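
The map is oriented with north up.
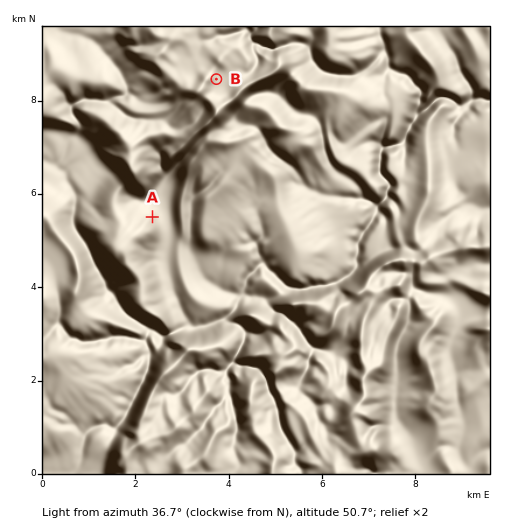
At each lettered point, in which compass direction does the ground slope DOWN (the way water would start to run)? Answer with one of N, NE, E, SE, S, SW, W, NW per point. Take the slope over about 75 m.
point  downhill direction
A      NE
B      E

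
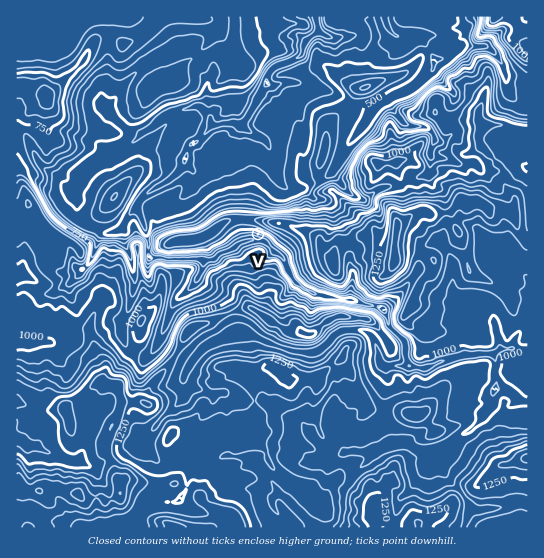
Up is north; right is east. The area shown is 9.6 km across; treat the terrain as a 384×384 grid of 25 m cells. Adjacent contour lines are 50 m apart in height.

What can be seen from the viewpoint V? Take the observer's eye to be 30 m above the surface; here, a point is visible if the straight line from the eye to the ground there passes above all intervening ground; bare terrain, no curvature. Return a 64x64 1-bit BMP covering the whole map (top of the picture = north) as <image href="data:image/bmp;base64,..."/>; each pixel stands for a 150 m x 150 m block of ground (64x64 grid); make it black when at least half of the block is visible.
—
<image width="64" height="64" href="data:image/bmp;base64,Qk0+AgAAAAAAAD4AAAAoAAAAQAAAAEAAAAABAAEAAAAAAAACAAATCwAAEwsAAAIAAAAAAAAA////AAAAAAAAAAAAAAAAAAAAAAAAAAAAAAAAAAAAAAAAAAAAAAAAAAAAAAAAAAAAAAAAAAAAAAAAAAAAAAAAAAAAAAAAAAAAAAAAAAAAAAAAAAAAAAAAAAAAAAAAAAAAAAAAAAAAAAAAAAAAAAAAAAAAAAAAAAAAAAAAAAAAAAAAAAAAAAAAAAAAAAAAAAAAAAQAAAAAAAAAHAAAAAAAAAA8AAAAAAAAABwAAAAAAAAAEAAAAAAAAAAAAAAAAAAAAACAAAAAAAAAAIAACAAAAAAAxgBMAAAAAADnAfeAAAAAAOADP4AAAAAAMA88AAAAABg4DxAAAAAAGDwfgAAAAAAMPD+QAAAAAAA++b4AAAAAAAC4/AAAAAAAAP78AAAAAAAB//wAAAAAAAD/gAAAAAAAAH8AAAAAAAAAAAAAAAAAAAAAAAAAAAAAAAAAAAAAAAAAAAAAAAAAAAAAAAAAAAAAAAAAAAAAAAAAAAAAAAAAAAAAAAAAAAAAAAAAAAAAAAAAAAAAAAAAAAAAAAAAAAAAAAAAAAAAAAAAAAAAAAAAAAAAAAAAAAAAAAAAAAAAAAAAAAAAAAAAAAAAAAAAAAAAAAAAAAAAAAAAAAAAAAAAAAAAAAAAAAAAAAAAAAAAAAAAAAAAAAAAAAAAAAAAAAAAAAAAAAAAAAAAAAAAAAAAAAAAAAAAAA=="/>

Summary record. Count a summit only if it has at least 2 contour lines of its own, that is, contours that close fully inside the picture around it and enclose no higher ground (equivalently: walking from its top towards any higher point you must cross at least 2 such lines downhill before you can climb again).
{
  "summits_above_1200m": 2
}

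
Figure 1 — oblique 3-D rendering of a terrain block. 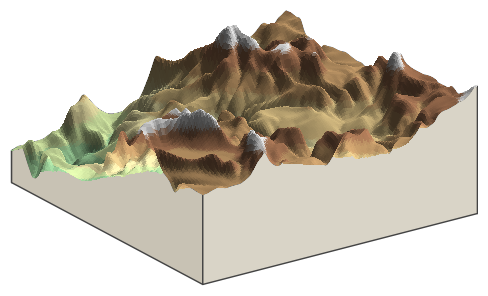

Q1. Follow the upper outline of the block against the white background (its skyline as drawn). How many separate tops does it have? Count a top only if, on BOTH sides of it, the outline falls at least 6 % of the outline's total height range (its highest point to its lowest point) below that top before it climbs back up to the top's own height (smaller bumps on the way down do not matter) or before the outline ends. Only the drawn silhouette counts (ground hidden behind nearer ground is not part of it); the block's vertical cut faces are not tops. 4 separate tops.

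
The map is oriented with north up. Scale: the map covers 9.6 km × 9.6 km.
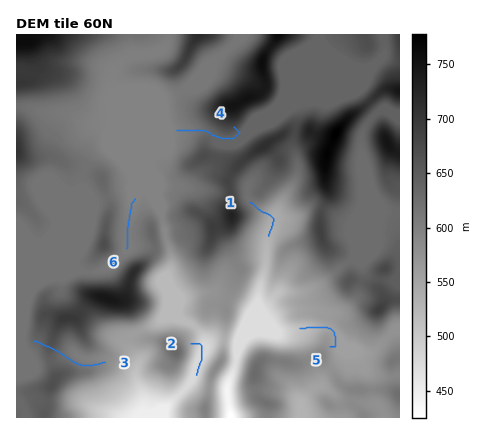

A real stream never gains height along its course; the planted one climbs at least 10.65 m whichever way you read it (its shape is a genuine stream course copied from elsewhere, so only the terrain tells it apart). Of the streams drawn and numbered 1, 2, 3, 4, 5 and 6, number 3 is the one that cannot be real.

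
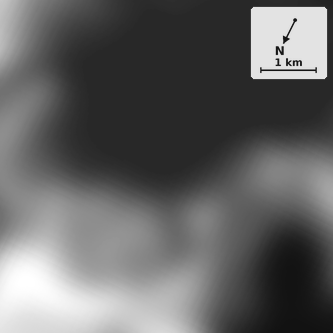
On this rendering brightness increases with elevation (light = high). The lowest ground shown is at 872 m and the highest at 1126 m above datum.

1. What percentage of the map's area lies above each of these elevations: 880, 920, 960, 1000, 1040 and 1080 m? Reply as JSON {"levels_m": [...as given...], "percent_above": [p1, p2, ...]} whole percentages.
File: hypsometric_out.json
{"levels_m": [880, 920, 960, 1000, 1040, 1080], "percent_above": [97, 55, 40, 22, 12, 6]}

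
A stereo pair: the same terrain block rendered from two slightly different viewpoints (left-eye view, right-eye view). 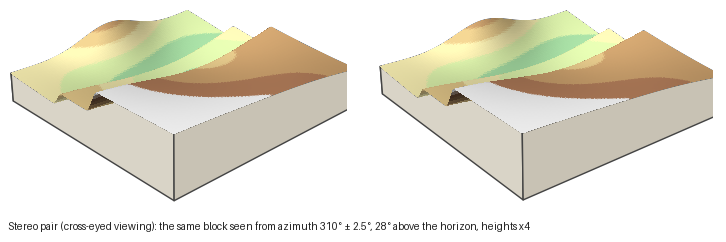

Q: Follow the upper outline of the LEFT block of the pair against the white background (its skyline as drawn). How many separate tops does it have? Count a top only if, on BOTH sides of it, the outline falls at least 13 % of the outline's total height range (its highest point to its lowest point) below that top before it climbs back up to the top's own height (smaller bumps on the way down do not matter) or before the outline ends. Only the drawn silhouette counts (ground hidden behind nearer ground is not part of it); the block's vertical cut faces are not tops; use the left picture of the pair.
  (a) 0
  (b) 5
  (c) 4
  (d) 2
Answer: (d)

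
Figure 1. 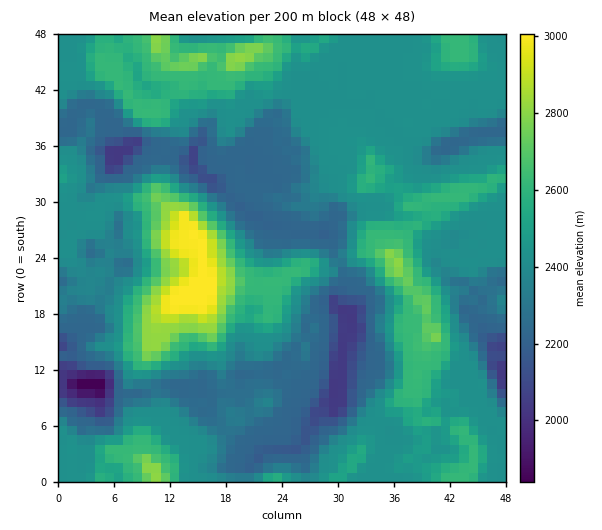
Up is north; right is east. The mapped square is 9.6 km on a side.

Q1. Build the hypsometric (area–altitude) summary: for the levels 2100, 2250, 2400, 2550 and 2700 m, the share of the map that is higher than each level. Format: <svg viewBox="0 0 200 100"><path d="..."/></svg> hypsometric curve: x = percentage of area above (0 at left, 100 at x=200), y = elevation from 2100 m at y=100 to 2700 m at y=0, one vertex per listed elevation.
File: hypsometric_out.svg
<svg viewBox="0 0 200 100"><path d="M193 100l-40-25-26-25-79-25-34-25"/></svg>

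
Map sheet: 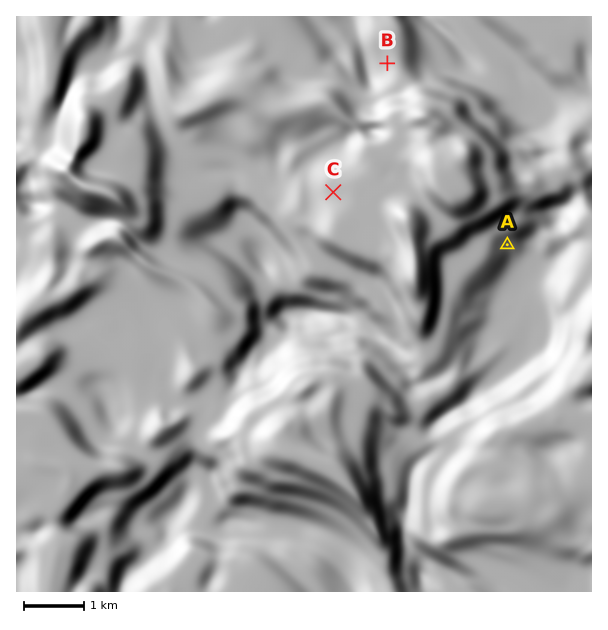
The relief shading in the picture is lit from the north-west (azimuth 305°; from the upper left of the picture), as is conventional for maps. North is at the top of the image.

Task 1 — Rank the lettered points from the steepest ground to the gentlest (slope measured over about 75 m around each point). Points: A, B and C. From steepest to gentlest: A B C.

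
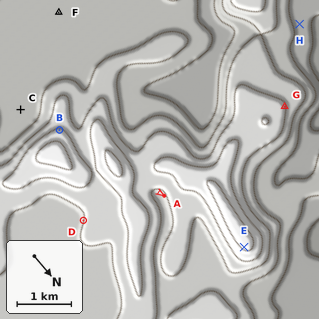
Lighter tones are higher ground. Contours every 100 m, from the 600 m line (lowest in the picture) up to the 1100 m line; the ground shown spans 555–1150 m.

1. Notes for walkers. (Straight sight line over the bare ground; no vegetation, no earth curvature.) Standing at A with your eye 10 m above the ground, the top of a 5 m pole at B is hidden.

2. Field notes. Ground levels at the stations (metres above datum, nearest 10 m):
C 760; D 900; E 1120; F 770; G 910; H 650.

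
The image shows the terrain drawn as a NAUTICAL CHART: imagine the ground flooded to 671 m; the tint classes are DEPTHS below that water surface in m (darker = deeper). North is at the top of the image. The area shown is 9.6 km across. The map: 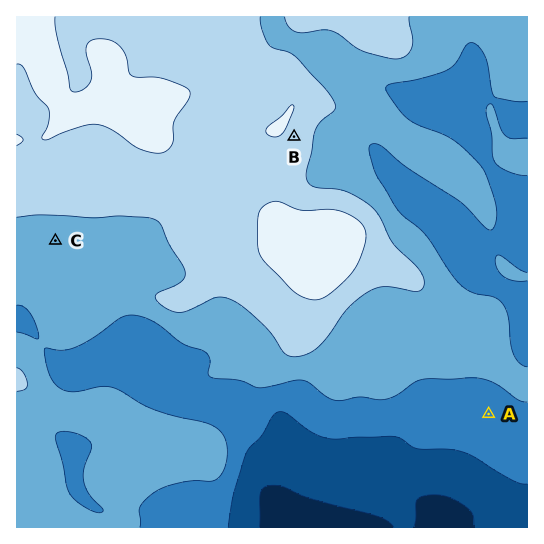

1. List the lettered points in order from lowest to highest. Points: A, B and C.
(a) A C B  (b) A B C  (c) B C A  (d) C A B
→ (a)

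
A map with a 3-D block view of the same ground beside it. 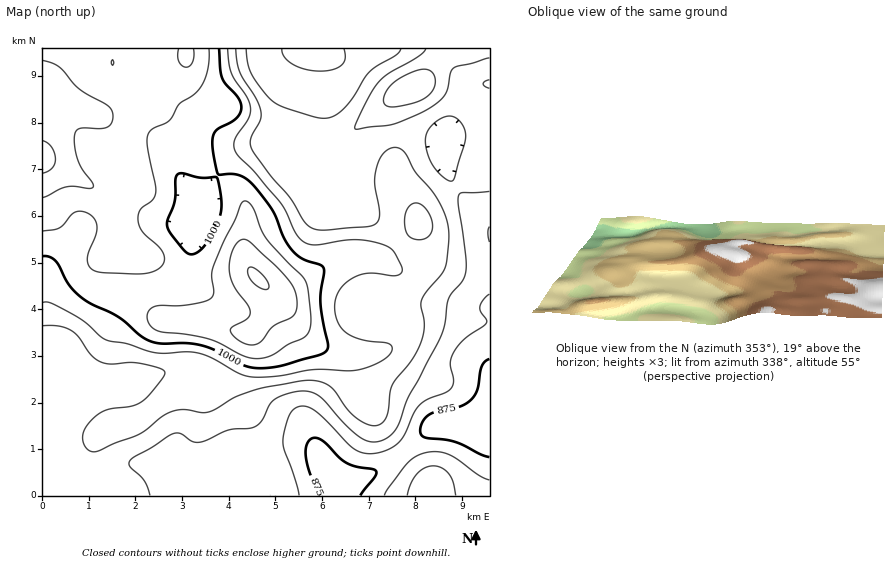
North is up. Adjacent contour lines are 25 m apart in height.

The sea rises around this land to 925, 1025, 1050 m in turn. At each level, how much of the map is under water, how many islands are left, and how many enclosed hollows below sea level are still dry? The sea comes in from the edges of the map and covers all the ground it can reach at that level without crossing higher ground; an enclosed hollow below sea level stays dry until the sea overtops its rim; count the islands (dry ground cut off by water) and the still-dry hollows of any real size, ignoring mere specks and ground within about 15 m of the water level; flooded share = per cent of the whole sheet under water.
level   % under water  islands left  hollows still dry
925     20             0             0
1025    81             1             0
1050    95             1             0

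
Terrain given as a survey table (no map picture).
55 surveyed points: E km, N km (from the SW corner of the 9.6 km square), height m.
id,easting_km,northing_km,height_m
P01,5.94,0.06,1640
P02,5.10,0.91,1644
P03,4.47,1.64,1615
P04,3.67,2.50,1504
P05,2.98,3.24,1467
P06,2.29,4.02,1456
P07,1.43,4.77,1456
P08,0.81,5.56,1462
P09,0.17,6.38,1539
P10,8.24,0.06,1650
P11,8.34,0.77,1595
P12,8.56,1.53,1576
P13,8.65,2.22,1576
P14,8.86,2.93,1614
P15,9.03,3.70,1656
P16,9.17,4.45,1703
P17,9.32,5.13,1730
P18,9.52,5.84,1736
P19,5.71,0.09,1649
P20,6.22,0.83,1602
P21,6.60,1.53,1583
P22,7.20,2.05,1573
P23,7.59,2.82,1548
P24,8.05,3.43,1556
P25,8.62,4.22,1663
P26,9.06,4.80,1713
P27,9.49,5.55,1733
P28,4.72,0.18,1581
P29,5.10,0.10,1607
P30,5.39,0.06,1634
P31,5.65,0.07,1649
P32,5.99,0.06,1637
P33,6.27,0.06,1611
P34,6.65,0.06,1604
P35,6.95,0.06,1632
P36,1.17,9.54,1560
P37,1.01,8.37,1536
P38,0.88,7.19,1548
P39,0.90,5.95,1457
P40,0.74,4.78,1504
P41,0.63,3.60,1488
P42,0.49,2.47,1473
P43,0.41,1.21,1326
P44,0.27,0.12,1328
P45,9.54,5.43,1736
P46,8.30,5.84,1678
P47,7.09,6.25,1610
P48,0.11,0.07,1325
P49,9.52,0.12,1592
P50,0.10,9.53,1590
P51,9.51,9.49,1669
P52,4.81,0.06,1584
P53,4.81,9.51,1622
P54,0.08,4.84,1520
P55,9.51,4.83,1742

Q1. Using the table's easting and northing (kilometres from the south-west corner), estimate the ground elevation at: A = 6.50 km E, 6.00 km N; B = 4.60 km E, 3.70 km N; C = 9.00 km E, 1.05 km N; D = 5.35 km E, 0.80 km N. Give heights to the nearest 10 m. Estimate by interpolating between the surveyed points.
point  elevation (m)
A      1580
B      1520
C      1590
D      1650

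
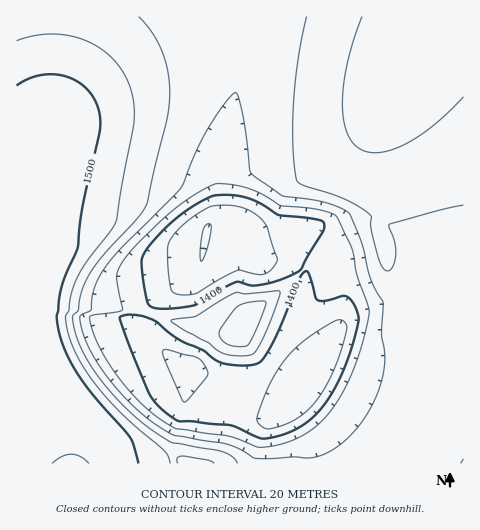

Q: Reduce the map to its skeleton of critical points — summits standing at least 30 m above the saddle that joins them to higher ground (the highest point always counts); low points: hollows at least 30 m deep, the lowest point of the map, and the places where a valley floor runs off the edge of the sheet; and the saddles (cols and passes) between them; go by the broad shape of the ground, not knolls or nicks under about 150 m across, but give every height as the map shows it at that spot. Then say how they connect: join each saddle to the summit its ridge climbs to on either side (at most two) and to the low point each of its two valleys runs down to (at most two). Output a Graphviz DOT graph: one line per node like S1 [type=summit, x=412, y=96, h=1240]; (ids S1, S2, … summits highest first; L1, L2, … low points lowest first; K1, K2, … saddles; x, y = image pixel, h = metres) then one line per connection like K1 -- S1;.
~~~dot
graph terrain {
  S1 [type=summit, x=70, y=462, h=1522];
  S2 [type=summit, x=435, y=21, h=1497];
  S3 [type=summit, x=241, y=330, h=1455];
  L1 [type=low, x=206, y=238, h=1359];
  L2 [type=low, x=302, y=386, h=1361];
  K1 [type=saddle, x=146, y=314, h=1407];
  K2 [type=saddle, x=302, y=271, h=1400];
  K1 -- S1;
  K1 -- S3;
  K1 -- L1;
  K1 -- L2;
  K2 -- S2;
  K2 -- S3;
  K2 -- L1;
  K2 -- L2;
}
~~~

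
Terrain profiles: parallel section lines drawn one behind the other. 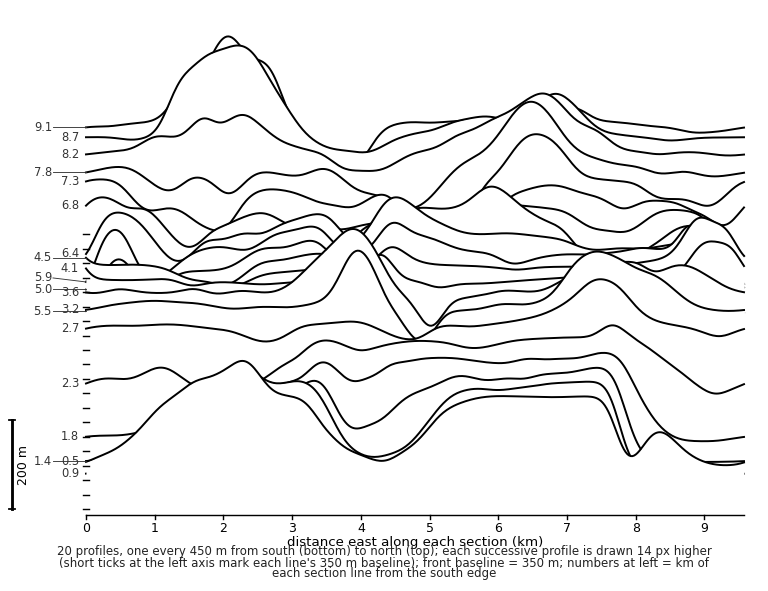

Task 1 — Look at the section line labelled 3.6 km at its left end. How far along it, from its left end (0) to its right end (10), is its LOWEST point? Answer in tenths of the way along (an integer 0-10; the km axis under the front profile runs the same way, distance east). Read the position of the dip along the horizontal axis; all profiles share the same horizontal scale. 5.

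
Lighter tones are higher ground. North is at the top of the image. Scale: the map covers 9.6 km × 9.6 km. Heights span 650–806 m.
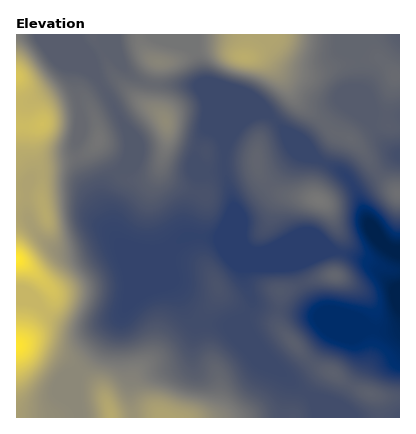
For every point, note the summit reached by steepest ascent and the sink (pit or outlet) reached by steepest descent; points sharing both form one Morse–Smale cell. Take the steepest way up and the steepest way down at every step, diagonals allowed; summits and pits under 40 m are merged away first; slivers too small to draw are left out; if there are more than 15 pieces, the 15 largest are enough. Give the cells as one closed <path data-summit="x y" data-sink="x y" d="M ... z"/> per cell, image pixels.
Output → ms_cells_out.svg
<path data-summit="16 260" data-sink="400 254" d="M78 34l-62 0 0 384 384 0 0-262-8 3-36 31-14-18-26-14-4-6-14-14-12-6-18-18-10 0-14 7-9 9-9 16-8-11-12-6-6 11-5 16 0 6 8 10-5 4-2 14-9 24-1 18 3 4-11 5-12 11-16 0-26-4-11-16-8-38 6-14 12-12 4-6 2-8-1-22-21-38-10-16-5-4-14-34z"/><path data-summit="244 58" data-sink="400 254" d="M400 34l-322 0 0 6 14 34 5 4 10 16 21 38 1 22-2 8-4 6-12 12-6 14 7 34 10 18 4 3 24 3 16 0 12-11 10-4-2-5 1-18 9-24 2-14 5-4-8-10 2-14 5-12 4-7 6 2 7 5 7 10 9-16 9-9 14-7 12 1 16 17 12 6 14 14 4 6 26 14 14 18 36-31 8-3-8-5-11-11-9-14 2-11 26 1z"/><path data-summit="16 260" data-sink="400 254" d="M380 115l-6 1-2 10 9 14 11 11 8 4 0-39z"/>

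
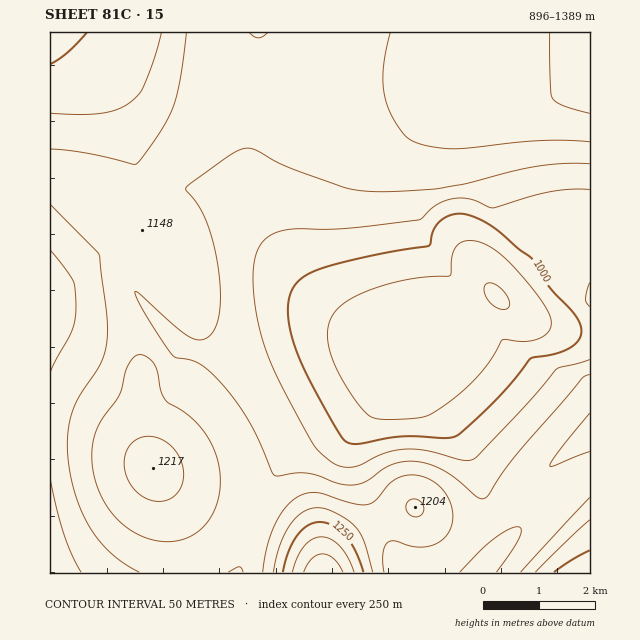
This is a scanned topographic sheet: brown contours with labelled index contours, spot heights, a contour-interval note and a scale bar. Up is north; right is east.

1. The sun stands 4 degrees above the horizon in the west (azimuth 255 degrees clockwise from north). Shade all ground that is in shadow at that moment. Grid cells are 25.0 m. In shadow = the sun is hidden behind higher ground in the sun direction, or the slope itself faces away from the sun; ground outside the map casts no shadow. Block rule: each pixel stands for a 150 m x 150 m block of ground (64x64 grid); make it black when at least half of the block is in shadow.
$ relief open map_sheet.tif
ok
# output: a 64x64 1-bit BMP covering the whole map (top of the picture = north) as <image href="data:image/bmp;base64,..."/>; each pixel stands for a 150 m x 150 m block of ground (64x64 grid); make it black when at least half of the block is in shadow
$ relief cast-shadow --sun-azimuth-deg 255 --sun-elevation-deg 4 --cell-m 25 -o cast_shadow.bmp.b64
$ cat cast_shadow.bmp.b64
<image width="64" height="64" href="data:image/bmp;base64,Qk0+AgAAAAAAAD4AAAAoAAAAQAAAAEAAAAABAAEAAAAAAAACAAATCwAAEwsAAAIAAAAAAAAA////AAAAAAAAAAAAf8AAAAAAAAB/8EAAAAAAAH/+IAAAAAAA///gAAAAAAD///gAAAAAAP///wAAAAAA////wAAAAAD/h/+AAAAAAP4P+AAAABgA/A/4AAAAPgD4D/gAAAB/Afgf+AAAAP8B+B/4AAAA/4H4H/AAAAD/g/gf4AAAAP+H+A8AAAAB/4f8AAAAAAH/D/8AAAAAAPgf/4AAAAAAAB//gAAAAAYAP//AAAAABwA//8AAAAAPgH//wAAAAA+Af//AAAAAD8B//8AAAAAPwP//gAAAAB+A//+AAAAAHgH//wAAAAAcAf/+AAQAABgD//wADAAAMAP/8AAYAAAwB//gADgAACAH/4AAeAAAAA/+AABwAAAAD/wAAPAAAAAf8AAB4AAAAB/gAAHgAAAAP4AAA8AAAAA+AAAHwAAAAAAAAAeAAAAAAAAAD4AAAAAAAAAPAAAAAAAAAA8AAAAAAAAABgAAAAAAAAAAAAAAAAAAAAAAAAAAAAAAAAAAAAAAAAAAAAAAAAAAAAAAAAAAAAAAAAAAAAAAAAAAAAAAAAAAAAAAAAAAAAAAAAAAAAAAAAAAAAAAAAAAAAAAAAAAAAAAAAAAAAAAAAAAAAAAAAAAAAAAAAAAAAAAAAAAAAAAAAAAAAAAAAAAAAAAAAAABAAAAAAAAAAEAAAAAAAAAAQAAAAAAA=="/>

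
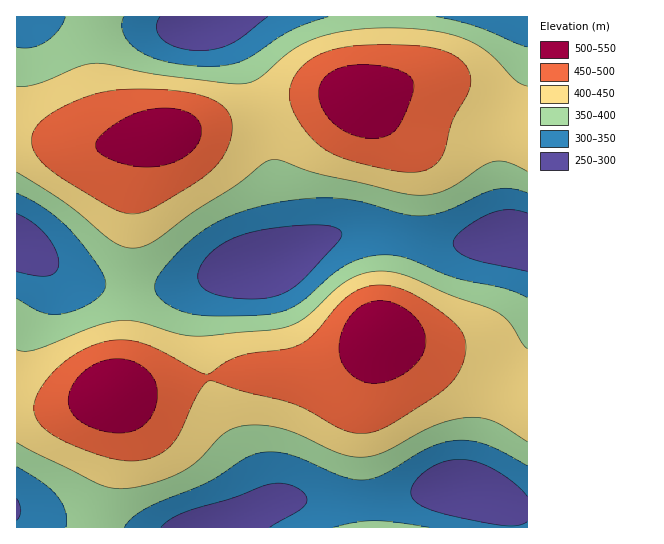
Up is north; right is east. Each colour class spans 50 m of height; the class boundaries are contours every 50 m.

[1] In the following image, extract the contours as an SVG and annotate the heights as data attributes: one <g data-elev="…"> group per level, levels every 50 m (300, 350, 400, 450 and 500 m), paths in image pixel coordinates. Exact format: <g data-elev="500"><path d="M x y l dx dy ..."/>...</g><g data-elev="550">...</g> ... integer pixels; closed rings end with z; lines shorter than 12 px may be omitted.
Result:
<g data-elev="300"><path d="M161 527l9-8 13-6 51-15 33-13 10-2 9 1 9 3 7 4 5 8-3 7-6 5-28 16"/><path d="M527 522l-9 3-13 1-61-12-16-5-10-5-6-6-1-7 6-12 13-11 16-7 16-2 16 3 17 8 20 13 12 13"/><path d="M17 498l4 12-1 5-3 5"/><path d="M234 298l-15-3-11-4-7-5-3-7 0-8 5-9 8-9 11-9 25-11 38-6 38-2 12 2 6 4 0 6-4 6-32 35-15 12-11 5-12 3-16 1z"/><path d="M527 271l-57-13-12-7-5-8 3-6 6-7 27-16 18-4 10 0 10 3"/><path d="M17 214l16 9 13 12 10 15 3 13-3 8-7 5-12 0-20-4"/><path d="M268 17l-25 20-12 7-14 5-18 2-21-3-15-8-4-5-3-6 1-7 3-5"/></g><g data-elev="350"><path d="M124 527l8-9 14-10 60-25 39-24 17-7 13 0 15 3 51 21 18 4 11-1 9-3 48-28 15-5 13-3 15 1 16 4 16 7 25 14"/><path d="M429 527l-34-5-21-1-19 1-22 5"/><path d="M17 467l27 16 14 14 7 14 2 8-1 8"/><path d="M527 298l-22-10-53-11-46-19-19-3-20 2-18 7-16 10-35 30-13 7-15 3-53 2-28-3-14-4-11-7-7-7-2-8 1-8 9-12 17-18 16-15 27-16 34-11 40-8 36-1 27 4 43 12 18 2 24-6 35-16 13-5 15 0 17 4"/><path d="M17 193l28 15 24 21 29 37 6 11 2 8-3 8-11 9-15 8-15 4-11 0-9-2-25-14"/><path d="M527 47l-52-21-38-9"/><path d="M65 17l-6 13-14 12-14 6-14-1"/><path d="M328 17l-22 7-16 7-37 24-11 6-15 4-18 1-39-3-16-5-12-5-11-8-7-10-2-9 2-9"/></g><g data-elev="400"><path d="M17 443l81 41 12 4 11 1 28-5 30-11 19-12 27-28 9-5 12-3 19 0 18 4 16 6 38 17 21 5 11 0 12-4 52-27 17-6 16-2 15 0 12 3 34 21"/><path d="M527 349l-5-6-13-21-14-11-45-16-43-19-13-4-13-1-16 2-16 7-14 9-30 29-11 6-13 4-87 8-17-3-39-11-19-1-25 6-59 23-10 1-8-1"/><path d="M17 172l50 32 46 37 10 6 10 1 10-2 12-6 38-28 46-29 24-20 8-3 11 1 39 13 80 19 16 2 14-1 15-4 12-7 24-17 12-5 15 2 18 8"/><path d="M527 86l-12-6-28-29-21-12-16-5-17-3-44-3-42 3-34 8-23 13-31 26-13 5-17 0-64-7-56-12-12-1-18 3-42 18-11 2-9 0"/></g><g data-elev="450"><path d="M125 461l13 0 12-3 11-4 8-7 10-13 20-43 7-8 4-2 33 10 51 13 15 7 28 16 12 5 14 2 15-4 15-7 35-22 23-18 8-10 5-14 2-12-2-10-4-8-8-8-30-22-23-11-20-3-16 3-14 8-12 11-23 27-13 10-15 5-32 4-15 3-13 6-19 12-10-3-41-22-18-7-21-2-22 5-24 12-21 18-8 11-6 11-2 9 1 8 3 7 5 6 18 12 36 15z"/><path d="M123 213l15 0 15-5 42-25 20-16 11-16 6-17-1-15-7-12-15-9-22-6-32-3-36 1-21 3-21 7-23 12-15 11-6 10-2 9 3 9 8 11 12 11 16 10 39 23z"/><path d="M398 171l15 1 12-2 9-4 7-8 4-9 8-28 17-34 0-12-6-12-11-8-16-6-22-3-32-1-26 1-20 3-18 6-14 8-7 8-5 8-3 8-1 10 6 17 14 21 13 12 17 10 23 7z"/></g><g data-elev="500"><path d="M112 433l15-1 14-5 10-10 6-15 0-15-5-12-11-10-15-6-19 1-17 7-14 12-5 8-2 8 1 14 8 10 15 9z"/><path d="M371 383l18-2 17-9 13-12 6-14 0-13-8-14-14-12-16-6-16 1-13 7-12 13-6 17-1 15 6 13 12 12z"/><path d="M133 166l14 1 15-1 13-4 11-6 9-9 5-9 1-9-3-8-5-6-8-4-11-2-13-1-24 5-23 12-16 13-2 5 0 6 5 5 6 4z"/><path d="M366 138l11 0 9-2 8-5 5-6 10-20 5-16-1-8-6-7-9-4-13-3-28-2-22 5-8 5-5 6-3 8 0 9 3 9 5 9 8 9 10 6 9 4z"/></g>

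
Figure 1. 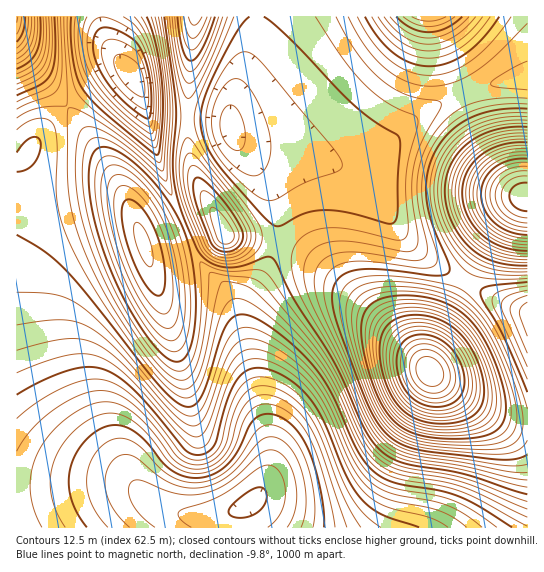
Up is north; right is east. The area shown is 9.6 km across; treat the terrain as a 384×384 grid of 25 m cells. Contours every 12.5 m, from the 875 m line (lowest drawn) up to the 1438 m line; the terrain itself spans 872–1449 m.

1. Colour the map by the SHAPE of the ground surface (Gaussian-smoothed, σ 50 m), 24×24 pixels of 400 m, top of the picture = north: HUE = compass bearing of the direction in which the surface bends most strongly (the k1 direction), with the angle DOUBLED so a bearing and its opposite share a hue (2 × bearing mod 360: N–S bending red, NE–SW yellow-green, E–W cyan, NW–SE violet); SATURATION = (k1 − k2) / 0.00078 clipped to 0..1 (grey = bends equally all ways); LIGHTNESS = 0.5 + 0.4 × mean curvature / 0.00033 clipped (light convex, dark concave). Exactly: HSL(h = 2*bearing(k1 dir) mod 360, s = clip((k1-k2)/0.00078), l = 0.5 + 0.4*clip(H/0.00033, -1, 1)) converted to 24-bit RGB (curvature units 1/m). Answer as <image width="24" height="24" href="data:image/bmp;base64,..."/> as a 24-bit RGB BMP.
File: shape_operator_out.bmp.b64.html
<image width="24" height="24" href="data:image/bmp;base64,Qk32BgAAAAAAADYAAAAoAAAAGAAAABgAAAABABgAAAAAAMAGAAATCwAAEwsAAAAAAAAAAAAAfYR6fIN5e4N4eoF3en51e3dwe2xlfW1YfnxTa3pVZHVfanBqdWtyfmlzimdulW1nlntljIJjfX5gdHVfdG5fem9gg3lkioprf4N5f4N3foF2fX90enZxeWNofk9ViVlDkItBX4dCSnhPWm5lZmZueGdzh2ZxmWVmoHNjmH1fg3pac3FXcG9YeXlegIhnfZZwgoN4goJ2gYB1fXtyd2xveVd0ikdzr1NburFyYq9bRohwTG9yXGNtbWRygWV3mGRwqWZjqHBckXRZeXRYa3VaaYVhaptqdqeBg4B4gn92gHx0fHVydmdyalFxd1F/sIuY2NfJqMK+UneeR1d4VVtwYF5xd2J6kmJ6rGFttWZhp3RgjYZmZY1kYqR4brONebacg315gnx3gXl1fXF0d2F4aE1yclx2nLB4tdWNmaqGZ1WIVUh4WFZyW1txZlx1h16AqGF7u292t4d+paeJe7CPcMChcsOsdrmug3t6g3l5gnd4f3B7dFx7aUx3gml/qcOEsdKLhpN0YU50XU1yYFt0WlpyW1Vyc1p9nGiKuIeSxa2oucaznsy5gs6+csK9baKrhHt9hHp9g3d/gGyCcVZ+bFB8kpF3s9CRq8iNem6HYUp5ZFN6Zl55Xlp1VlNzXVl8gHWTsaSq0tPJ1ODWutjQjsbHbp2vY3KUhXyBhXuChXeEfGiEblGBcViCl6SEuNeaoLiMcmKFY0p+aliAbWB/Y1x8Vll9WW2Kcpmko8K5zt7S2uXbv87KkJ2vaWeXalmChX2DhnyFgnWGeGKFbU+CeWaGo7qOuNeekqWHa1WFZkuCb1uFcGOFZWGGXW2OW5Okbry1lc+4udnAx9PBuayqonyciFqMd1J9hX6FhHuGf3GGdFuFbVCDgnaPrcuWstGbfIeVaEyFaU+FcWCJcGeMaG+SZ4ygZ7SzbsWtgcujlMSWt7iXsIB+pF16i1B3eU1sg36EgXqFe2yGb1WEcFaGjZ+EtNadpcOTeWuMZ0mFbFWGcGaKbXCScYiccqeqcbenbr2ZbraBg6hzo5JtpVVNjystcykiZT4ogn6Ef3iEdmaFalKDdGKHnbONt9mflq6KclWEWRYnXnM4W4V/b4iWd5ygeKmedK2SbKd9aZpkg4xghEk8gR4ciyEdjTksiV0+gH2DfHWEcWCDaFGCeHGMqMeUtNWdgJuAMwAu43pANdpYLp+dYJGbeJ2VeaCKdJt6dJFseoRkcUJDcCg2jCw6pTpBrlZQpYFrfnyDeHGEbFuCaFWDf5mHsdSdq8qZc1COKAA45PDb2OjzIEm6WneUeJOFd5J3fo1xgoRrd1pZazRZgTxlnU51rm2Es4yVsqSifHuDdGyEaFeDaF+Hi66KtNmknLiUJgAzVs2T0/zPi26yYzCKbGiEeop4gYl0hYRwgXlscUtyb0F7hlOTnXKmsJa0vbHBwcDJeXmEb2eEZFeEbXiRlsWUr9elfpCjJQAz1PjTqeOlezh+d0R7gHV3g4Z3hIN0gntxf3VwWUl1WUuIZl+ig4Kwo6a/vMDNyc3VdHaDa2KCYVyEeaKUnNOan8eaRA5llhXL2/vQmWpXbi9qf2B1hIB3hYN3gn52gXp1f3d1TlV5TmKMX4Clf5+ynbe/tMXIwMjLXHZyZ2B5Z3iGfrqMltSViaeHHQAz2Omnze6WYTZgckRvg3NxhoR5hIF5gX15gXp5gHl5WW97S32HVZ6da6yghbSimbekp7SlVGpjVG1ta51+fsyHhMGChGV9GwAz9fe21dpsRTJVb110h4R4h4Z7g4F7gX17gHp7gXl6cH92SH1rR45qT59oXKhke6dtmaV1WmlfTIJnW794eMp/dZdsZDNjGAEy/PSz1c5uNjheZWp4hId7hIZ9goF9gHx9gXl9gnZ5hHh1aoJjPoBCPIk5UI8+bJFFiZFIY4FmULZ1Tc19Z6hrbU9aMhA4HxE++/C139mEOEppX3B9fod8goV+gX9+gHt/gXZ+hHJ4iHJwjIFwfYxlVoVGTXs1W3UzcXU0d6+Aa8yPULaDUGJuYDRQJA0yLTZh9ey27OekOVh1VG1/e4V/gIN/gH6AgHiAgnF/hmx5jWtrlYRskZZsdZBqZ4dtZoBsa35qlc6kesGbWXeATDNVZTZbMyFWMlF16+Wu9/HGP2N/SGJ+eIKDf4F/fnuAfnOBgmqDiGV8lWZqoYhsnaNtdZpnY4xxZYR9boCBos6ueJibYkNwTCxcbEtzPkN5LliA2dia+/PQS3CLPVZ5cnuBfn+AfHmAem6BfWODi1+CnGVvrY9yrbJ1e6RrX5F1XYWCZnyB"/>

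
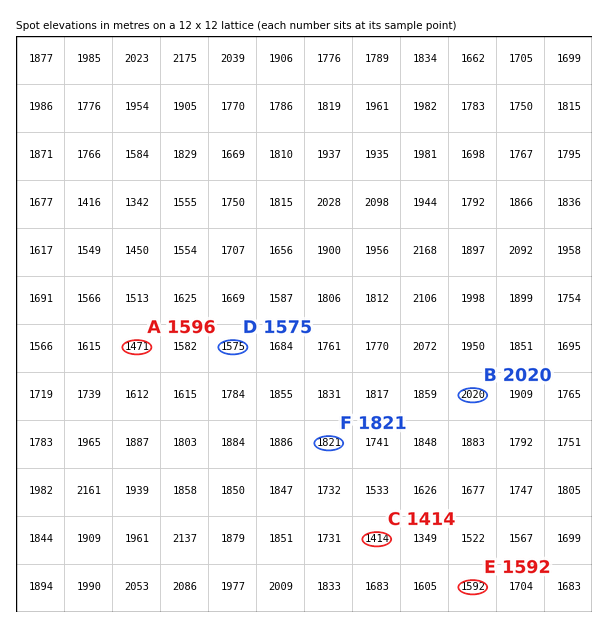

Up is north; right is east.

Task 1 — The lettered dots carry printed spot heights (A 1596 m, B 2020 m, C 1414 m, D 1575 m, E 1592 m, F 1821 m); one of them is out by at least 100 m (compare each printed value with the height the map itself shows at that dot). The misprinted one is A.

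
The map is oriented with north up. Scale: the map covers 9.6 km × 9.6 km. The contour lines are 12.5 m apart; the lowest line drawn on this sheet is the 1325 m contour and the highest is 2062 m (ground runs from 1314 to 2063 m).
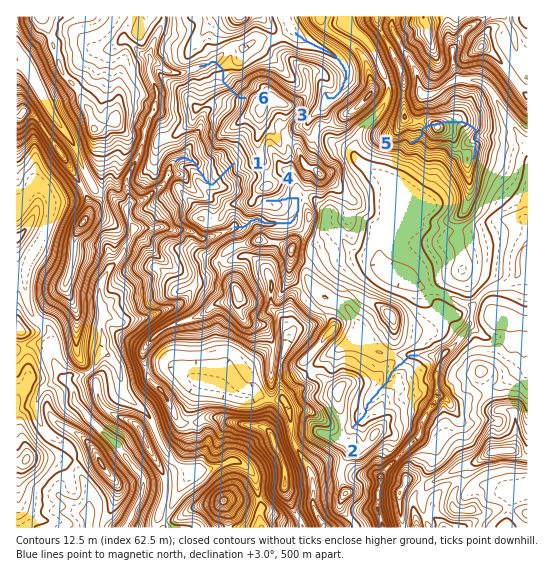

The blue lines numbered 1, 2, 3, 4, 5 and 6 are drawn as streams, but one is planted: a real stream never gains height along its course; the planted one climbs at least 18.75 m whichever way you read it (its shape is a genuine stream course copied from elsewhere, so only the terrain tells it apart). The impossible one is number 5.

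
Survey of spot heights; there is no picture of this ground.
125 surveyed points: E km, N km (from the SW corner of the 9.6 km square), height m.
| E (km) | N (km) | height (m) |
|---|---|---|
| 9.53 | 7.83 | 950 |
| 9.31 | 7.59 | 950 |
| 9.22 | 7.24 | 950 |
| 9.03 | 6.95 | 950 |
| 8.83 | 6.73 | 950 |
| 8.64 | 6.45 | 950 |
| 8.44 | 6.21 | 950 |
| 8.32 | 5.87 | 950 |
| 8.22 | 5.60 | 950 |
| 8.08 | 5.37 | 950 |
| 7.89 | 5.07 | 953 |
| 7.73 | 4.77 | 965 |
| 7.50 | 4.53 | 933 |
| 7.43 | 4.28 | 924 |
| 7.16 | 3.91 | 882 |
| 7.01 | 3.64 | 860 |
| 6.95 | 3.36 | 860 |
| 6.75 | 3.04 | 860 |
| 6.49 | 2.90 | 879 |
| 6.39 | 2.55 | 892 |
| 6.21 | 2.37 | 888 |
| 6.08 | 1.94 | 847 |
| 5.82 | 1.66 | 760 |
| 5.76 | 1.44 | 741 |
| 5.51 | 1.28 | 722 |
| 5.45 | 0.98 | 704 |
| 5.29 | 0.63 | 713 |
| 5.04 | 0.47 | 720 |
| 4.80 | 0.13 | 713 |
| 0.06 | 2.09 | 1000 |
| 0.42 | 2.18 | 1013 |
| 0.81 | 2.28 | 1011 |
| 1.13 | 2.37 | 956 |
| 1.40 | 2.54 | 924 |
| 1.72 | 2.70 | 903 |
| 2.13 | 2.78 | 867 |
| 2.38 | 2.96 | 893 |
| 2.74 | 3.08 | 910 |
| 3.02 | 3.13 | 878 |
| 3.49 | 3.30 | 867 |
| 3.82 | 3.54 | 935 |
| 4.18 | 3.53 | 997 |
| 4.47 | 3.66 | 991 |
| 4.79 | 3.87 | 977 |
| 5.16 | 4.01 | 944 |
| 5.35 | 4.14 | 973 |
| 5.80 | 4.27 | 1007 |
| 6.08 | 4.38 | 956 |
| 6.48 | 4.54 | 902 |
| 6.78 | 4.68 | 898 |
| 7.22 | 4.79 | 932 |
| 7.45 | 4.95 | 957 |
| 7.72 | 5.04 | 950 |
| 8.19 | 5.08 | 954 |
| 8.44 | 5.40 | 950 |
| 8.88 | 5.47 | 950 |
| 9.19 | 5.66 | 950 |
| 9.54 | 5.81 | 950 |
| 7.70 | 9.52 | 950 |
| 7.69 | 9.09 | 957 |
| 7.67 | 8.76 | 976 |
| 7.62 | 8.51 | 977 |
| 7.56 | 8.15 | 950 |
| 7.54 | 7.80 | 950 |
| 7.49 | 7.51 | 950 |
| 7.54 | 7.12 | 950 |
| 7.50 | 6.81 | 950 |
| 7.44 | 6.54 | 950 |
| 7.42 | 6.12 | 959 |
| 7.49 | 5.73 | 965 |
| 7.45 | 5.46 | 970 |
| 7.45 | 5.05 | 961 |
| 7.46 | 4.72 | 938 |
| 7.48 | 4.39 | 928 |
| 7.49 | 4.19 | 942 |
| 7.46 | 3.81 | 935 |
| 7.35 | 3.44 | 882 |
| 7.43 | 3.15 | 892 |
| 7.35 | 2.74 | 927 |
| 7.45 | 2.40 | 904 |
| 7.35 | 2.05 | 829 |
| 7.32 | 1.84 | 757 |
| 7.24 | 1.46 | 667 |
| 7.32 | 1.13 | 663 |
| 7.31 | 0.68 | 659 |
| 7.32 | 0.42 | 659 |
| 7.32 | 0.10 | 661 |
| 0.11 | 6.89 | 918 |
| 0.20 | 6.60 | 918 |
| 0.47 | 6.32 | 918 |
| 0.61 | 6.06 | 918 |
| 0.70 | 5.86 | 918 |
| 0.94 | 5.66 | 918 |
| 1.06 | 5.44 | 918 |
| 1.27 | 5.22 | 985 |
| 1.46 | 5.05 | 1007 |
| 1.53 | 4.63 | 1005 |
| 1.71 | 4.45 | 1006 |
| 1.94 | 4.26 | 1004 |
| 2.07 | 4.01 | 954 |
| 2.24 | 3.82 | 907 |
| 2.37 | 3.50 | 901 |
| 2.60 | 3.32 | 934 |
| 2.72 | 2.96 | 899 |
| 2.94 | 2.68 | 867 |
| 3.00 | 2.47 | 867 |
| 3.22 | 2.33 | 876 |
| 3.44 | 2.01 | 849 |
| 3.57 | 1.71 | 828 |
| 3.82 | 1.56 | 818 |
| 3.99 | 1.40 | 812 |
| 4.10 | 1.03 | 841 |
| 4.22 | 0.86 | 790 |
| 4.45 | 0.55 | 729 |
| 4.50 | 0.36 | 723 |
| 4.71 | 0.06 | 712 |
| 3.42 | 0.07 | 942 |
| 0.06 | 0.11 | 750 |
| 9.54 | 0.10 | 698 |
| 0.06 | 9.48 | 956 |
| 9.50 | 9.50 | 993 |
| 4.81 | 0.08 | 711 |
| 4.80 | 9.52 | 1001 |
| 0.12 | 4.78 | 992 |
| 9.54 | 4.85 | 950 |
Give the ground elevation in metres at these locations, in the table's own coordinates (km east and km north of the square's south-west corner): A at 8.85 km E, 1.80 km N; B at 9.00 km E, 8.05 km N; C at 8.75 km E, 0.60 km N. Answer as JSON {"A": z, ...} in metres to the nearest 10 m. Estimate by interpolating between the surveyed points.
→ {"A": 770, "B": 950, "C": 690}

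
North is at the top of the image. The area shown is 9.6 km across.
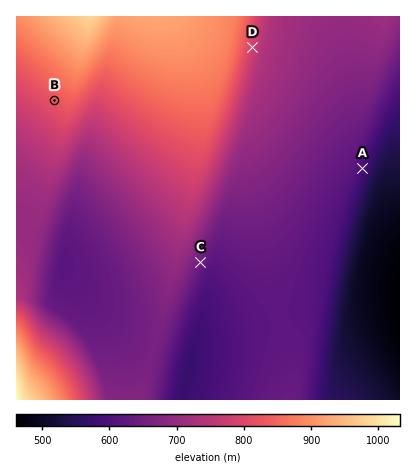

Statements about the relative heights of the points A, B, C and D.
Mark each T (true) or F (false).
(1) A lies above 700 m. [F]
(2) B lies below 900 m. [T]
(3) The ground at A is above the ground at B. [F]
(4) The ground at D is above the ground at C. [T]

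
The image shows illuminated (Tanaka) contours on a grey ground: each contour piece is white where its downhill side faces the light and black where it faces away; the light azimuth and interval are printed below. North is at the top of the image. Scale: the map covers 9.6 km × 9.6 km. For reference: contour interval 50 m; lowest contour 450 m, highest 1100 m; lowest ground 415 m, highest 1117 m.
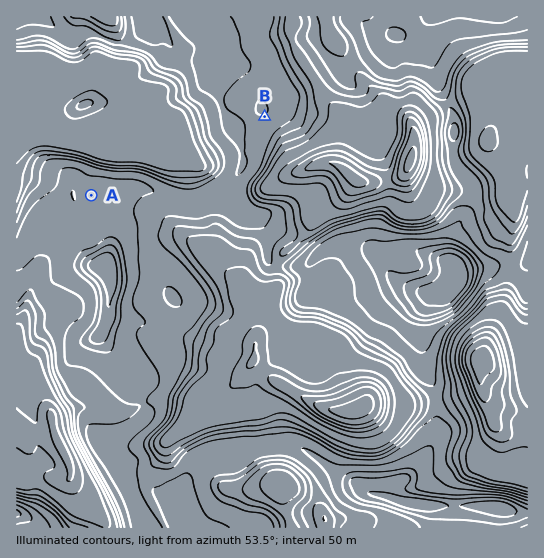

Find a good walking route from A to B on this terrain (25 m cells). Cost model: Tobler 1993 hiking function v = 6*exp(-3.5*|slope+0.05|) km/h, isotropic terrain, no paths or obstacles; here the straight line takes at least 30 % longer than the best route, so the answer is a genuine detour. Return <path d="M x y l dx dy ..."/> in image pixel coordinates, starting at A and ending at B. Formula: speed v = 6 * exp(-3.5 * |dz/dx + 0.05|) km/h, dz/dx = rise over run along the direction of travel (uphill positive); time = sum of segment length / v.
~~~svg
<path d="M91 195l98 0 29-14 9-10 11-21 5-5 7-14 15-14"/>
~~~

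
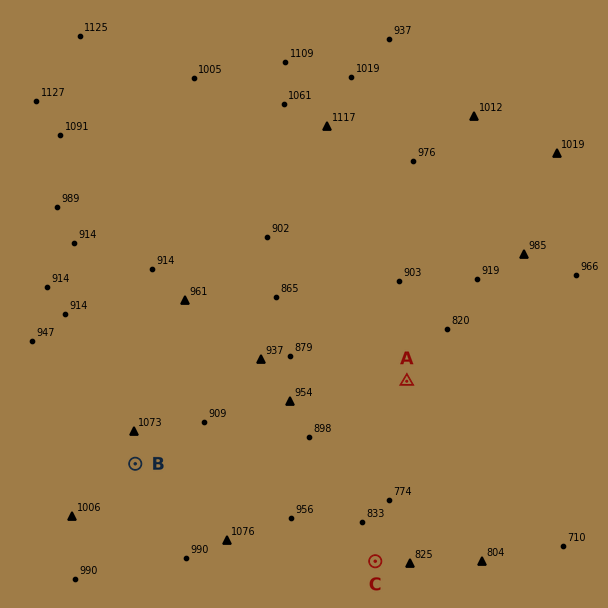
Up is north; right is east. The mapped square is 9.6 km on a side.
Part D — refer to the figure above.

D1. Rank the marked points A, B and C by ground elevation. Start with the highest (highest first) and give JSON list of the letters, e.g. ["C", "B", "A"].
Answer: ["B", "C", "A"]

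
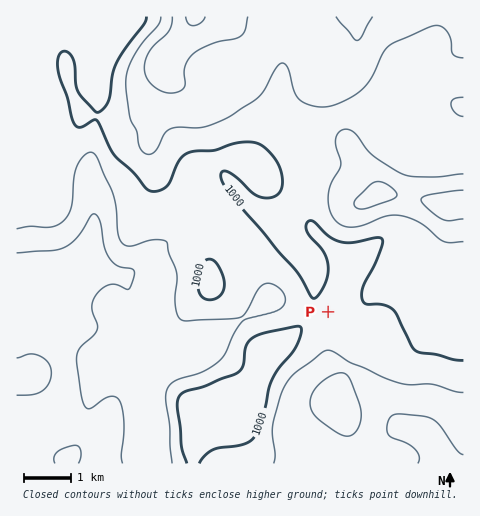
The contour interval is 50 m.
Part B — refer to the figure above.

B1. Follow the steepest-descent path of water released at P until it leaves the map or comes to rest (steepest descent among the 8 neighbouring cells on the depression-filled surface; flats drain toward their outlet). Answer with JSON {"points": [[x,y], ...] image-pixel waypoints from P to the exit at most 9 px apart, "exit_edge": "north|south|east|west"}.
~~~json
{"points": [[328, 312], [335, 321], [332, 330], [329, 340], [329, 349], [329, 358], [323, 368], [314, 374], [305, 382], [297, 391], [294, 400], [293, 410], [293, 419], [293, 428], [300, 438], [308, 447], [314, 456], [314, 463]], "exit_edge": "south"}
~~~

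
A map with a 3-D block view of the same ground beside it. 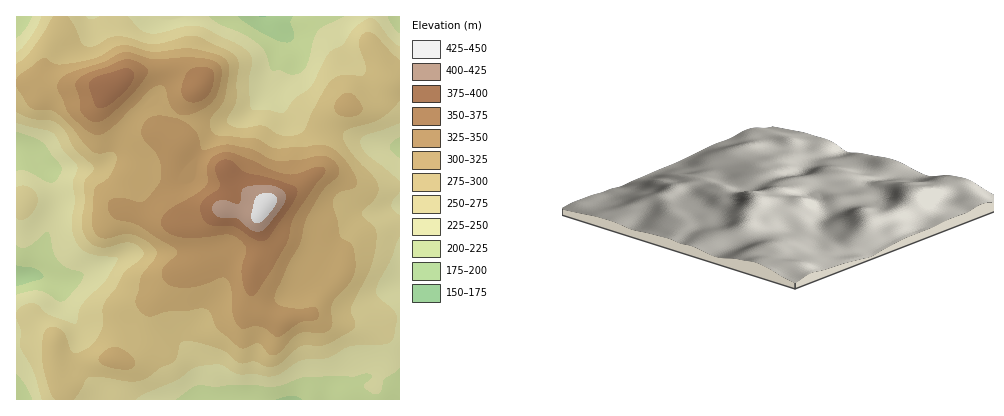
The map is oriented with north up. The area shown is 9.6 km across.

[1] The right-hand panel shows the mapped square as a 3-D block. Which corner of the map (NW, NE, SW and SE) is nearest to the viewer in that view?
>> NE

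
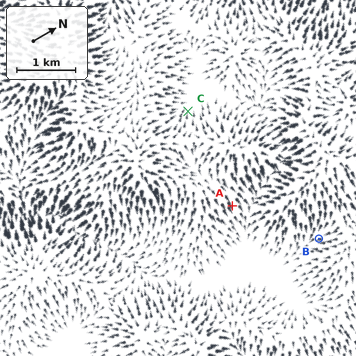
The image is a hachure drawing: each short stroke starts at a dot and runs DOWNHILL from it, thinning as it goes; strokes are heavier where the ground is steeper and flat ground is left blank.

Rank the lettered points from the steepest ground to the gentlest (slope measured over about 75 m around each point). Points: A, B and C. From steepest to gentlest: A B C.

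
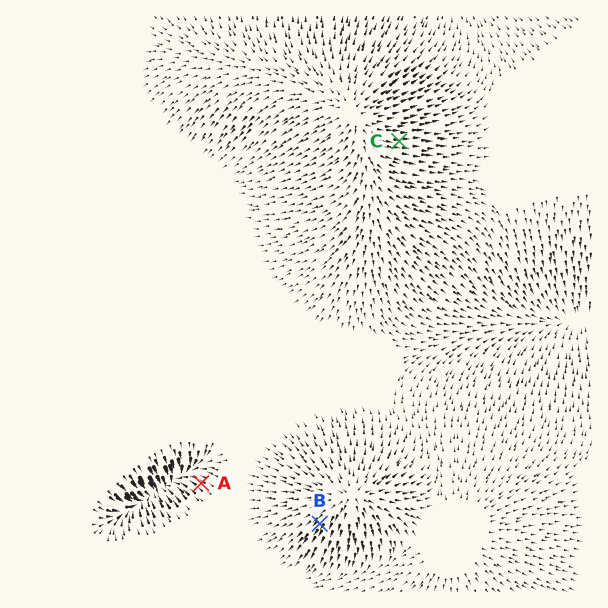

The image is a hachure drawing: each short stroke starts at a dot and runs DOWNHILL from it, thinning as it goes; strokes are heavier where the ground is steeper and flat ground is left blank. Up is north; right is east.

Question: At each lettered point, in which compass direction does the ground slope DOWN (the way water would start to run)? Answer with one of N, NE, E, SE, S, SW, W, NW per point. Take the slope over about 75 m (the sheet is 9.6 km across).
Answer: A NW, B SW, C E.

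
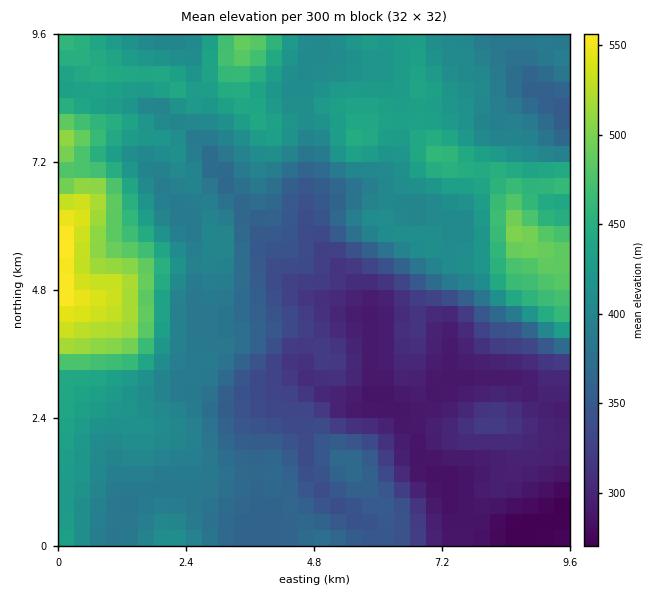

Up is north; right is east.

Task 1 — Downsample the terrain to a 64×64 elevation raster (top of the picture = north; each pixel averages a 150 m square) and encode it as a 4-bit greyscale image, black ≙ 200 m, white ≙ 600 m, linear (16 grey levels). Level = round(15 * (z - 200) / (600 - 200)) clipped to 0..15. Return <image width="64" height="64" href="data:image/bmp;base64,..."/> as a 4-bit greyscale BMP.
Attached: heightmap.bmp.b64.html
<image width="64" height="64" href="data:image/bmp;base64,Qk12CAAAAAAAAHYAAAAoAAAAQAAAAEAAAAABAAQAAAAAAAAIAAATCwAAEwsAABAAAAAAAAAAAAAAABEREQAiIiIAMzMzAERERABVVVUAZmZmAHd3dwCIiIgAmZmZAKqqqgC7u7sAzMzMAN3d3QDu7u4A////AJmId3d3eIiIh3dmZmZmZmd3ZmZmZmVURDMzMzMzMzMzmYh3d3d4iIh3d2ZmZmZmZnZmZmZmVVREMzMzMzMzMzOZiHd3d3eIiHd3ZmZmZmZmZmZVVWZlVEMzMzMzMzMzM5iId3d3d3h3d3dmZmZmZmZmZVVWZmVUQzMzMzMzMzMzmIh3d3d3d3d3d2ZmZmZmZmVVVWZmZVRDMzMzMzMzMzOIiId3d3d3d3d3dmZmZmZmVVVWZmZVRDMzMzMzMzMzM4iIh3d3d3d3d3d2ZmZmZmVVVWZmZlVEMzMzM0QzMzMziIiHd3d3d3d3d3dmZmZmZVVmZmZlVEMzMzM0REQzMzOYiId3d3d3d3d3d2ZmZmZVVWZmZlVEMzMzMzNEREMzM5mIiHd3d3d3d3d3ZmZmZlVWZmZmVUQzMzMzM0RERDMzmYiId4iHd3d3d3ZmZmZmVVZmZmZUQzMzMzMzNEREREOZiIh4iIiHd3d3dmZmZmVVVmZmZVRDMzM0QzRERERERJmIiIiIiIh3d3dmZmZmZVVWZmZVVEMzNEREREREREREmZiIiIiIiIh3d2ZmZmZVVVZlVVVEQzNERERERERERESZmIiIiIiIiHd3ZmZVVVVVVVVUREQzM0RERERERERERJmYiIiIiIiId3ZmZVVVVVVVREREQzMzNERERVVERERDmZmIiIiIiId3dmZVVVVVVVREQzMzMzMzREREVEREREOZmZmIiIiId3d2ZlVVVVVVREMzMzMzMzM0REREREREQ5mZmYiIiId3d3ZmVVVVVVRERDMzMzMzMzM0REREREREmZmZmIiId3d3d2ZVVVVVREREQzMzNEMzMzM0REMzRESZmZmYiIiHd3d3ZmVVVVREREREMzNEQzMzMzMzMzRERJmZmZmZiId3d3d2ZVVVREREREQzM0REMzMzMzMzREREqqqqqpmYiHd3d3ZmVVVERERERDMzREQzMzMzRERERES7u7uqqqmId3d3d2ZlVUREVVREMzREREMzNERERERFVczLu7u7qZh3d3d3dmZVVERVREQzNEREQzNERERFVVVmzMzMzLu6mHd3d3d3ZmVVRFRERDM0REREM0RFVVVVZnfczMzMzLqYh3d3d3ZmZVVVREREMzREREQ0REVVVWZ3iN3MzMzMupiHd3d3dmZlVVVEREMzNERERDREVVVmZ4iZ3d3czMy6mId3d3d2ZmVVVUREQzM0RERERERVZmd4mard3d3MzLqYh3d3d3ZmZVVURERDMzRERERERWZneImaqt3d3dzMupiHd3d3dmZVVUREREQzNERERFVWZ3iZmqqq3d3d3cy6mId3d3d2ZlVVRERERERERFVVZmd3iZqqqqrd3d3dzLqph3d3d3ZmVVVURERERERFVmZ3d3iZqqqqu93czMzMu6mId3d3dmZVVVVVRERERVVmd3iIiJqqqqu73dzMzMy7qYh3d3d2ZVVVVVVERFVVZmd3iIiImqqqu7vd3My7u7qpiHd4h3ZlVVVVVURFVVZnd4iIiIiaqqu7u93cy7u7qpmId3iHdmVVVVVVRVVWZ3eIiIiIiZq7u7u77dzLu7qqmId3eId2ZVVlVVVVVmZ3iIiIiIiJmru7u7vd3Mu7qqmYh3d4h3ZmZmVVVVZnd4iIiIiIiImau7u7ut3cy7qqmYh3d3iHdmZmZVVVZnd4iIiIiIiIiZq7u6qq3d3LuqqYh3d3eIdmZmZlVVZnd4iIiIiIiIiJq7u6qqrd3cy6qZiHd3d3d2ZmZmVVVmd3iIiHd4iIiImqu6qZmd3dzLqpmHd3d3d3ZmZmZVVWZnd4iId3iIiIiaq7qpmZzMzMuqmId3d3d3Zmd2ZlVVZmZ3eIiIiIiIiJmqqqmZm8zMy6mYh3d3d3Zmd3dmZVZmZnd4iIiIiJmZmaqqqqqru7u7qYh3d3h3dmd3d3ZmZmZnd3iIiIiZmZmZqqqqqqqqu6qZiHd3iHdmZ3d3dmZmZ3d3eIiImZmZmZmqmZmaq6qqqZiId3iIdmZ3d3d3dmZ3iIiIiImZqqmZmZmZmZmbuqqZiIh4iIh2Z3d4iId3d3iImIiIiZqqqZmZmIiIiIy7qpmIiIiIh3Z3d4iIiHd3eJmZmIiJmqqZmYiIiId3fMu6qZiIiIiHd3d4iJmYh3eImZmZiJmZmZmIiIiHd3Zsu7qpmZmIiId3d4iJmZiIiIiZmZmZmZmZmIh3d3d3dmu7qqqZmYiId3eIiJmZmIiIiJmZmZmZmZmIiHd3d3dmaqqpmZmYiHeIiIiJmZmYiIiJmZmZmZmZmIiId3d3dmZqqZmZmIh3eIiIiJmZmYiIiImZmZmZmZmYiIh3d3dmZmmZmZmIiIiImYiZmZmYiIiIiZmZmZmZmZiIiId3dmZmaZmZmZiIiJmZmJmZmZiIiIiJmZmZmZmZmIiIh3dmZmZpmZmZmZmZmZmJmZmZmYiIiIiIiIiImZmYiIiHd2ZmZmmZmZmZmZmZmImaqqmZiIiIiIiIiIiZmYiIiId3ZmZneZmZmZmZmZmIiZqqqpmYiIiIiIiIiJmZiIiId3dmZnd5mZmZmZmIiIiJmqqqqZiIiIiIiIiImZiIiIh3d3d3d3mZmZmZiIiIiIiaq7qqmIiIiIiIiIiZmIiIh3d3d3d3eqqZmZiIiIiIiJqru6qZiIiIiIiIiJmIiIiHd3d3d3d6qpmZiIiIiIiImqu7upmIiIiIiZiImYiIiId3d3d3d3"/>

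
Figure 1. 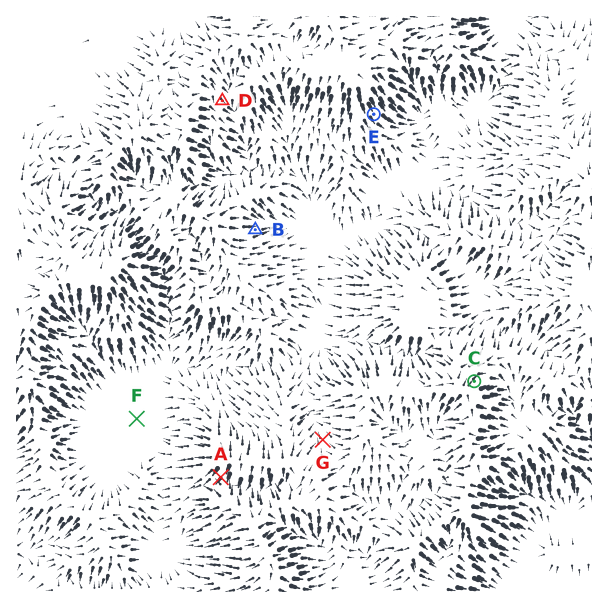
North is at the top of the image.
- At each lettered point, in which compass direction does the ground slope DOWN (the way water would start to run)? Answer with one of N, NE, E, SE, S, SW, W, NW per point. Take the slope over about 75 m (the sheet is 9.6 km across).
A SW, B E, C NE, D SE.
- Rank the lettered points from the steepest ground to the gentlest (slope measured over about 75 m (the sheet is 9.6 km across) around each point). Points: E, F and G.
E G F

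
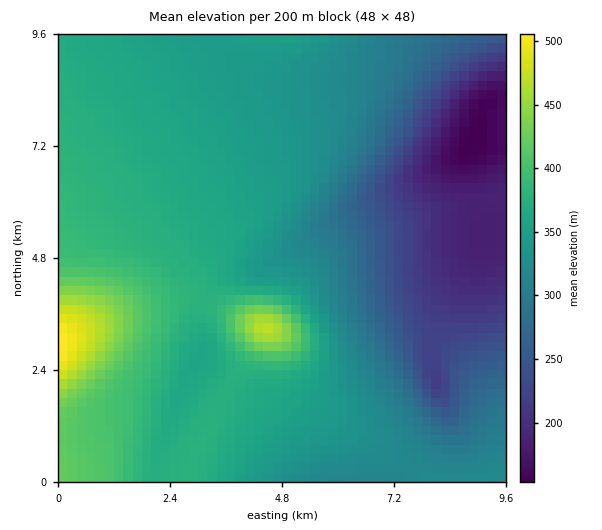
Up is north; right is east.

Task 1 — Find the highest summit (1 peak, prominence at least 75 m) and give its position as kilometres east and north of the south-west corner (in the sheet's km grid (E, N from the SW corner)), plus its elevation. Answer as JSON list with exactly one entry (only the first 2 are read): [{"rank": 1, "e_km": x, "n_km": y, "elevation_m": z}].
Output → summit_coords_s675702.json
[{"rank": 1, "e_km": 4.46, "n_km": 3.31, "elevation_m": 472}]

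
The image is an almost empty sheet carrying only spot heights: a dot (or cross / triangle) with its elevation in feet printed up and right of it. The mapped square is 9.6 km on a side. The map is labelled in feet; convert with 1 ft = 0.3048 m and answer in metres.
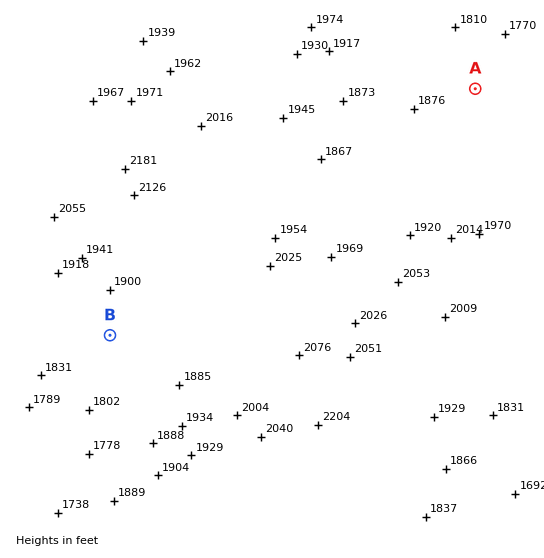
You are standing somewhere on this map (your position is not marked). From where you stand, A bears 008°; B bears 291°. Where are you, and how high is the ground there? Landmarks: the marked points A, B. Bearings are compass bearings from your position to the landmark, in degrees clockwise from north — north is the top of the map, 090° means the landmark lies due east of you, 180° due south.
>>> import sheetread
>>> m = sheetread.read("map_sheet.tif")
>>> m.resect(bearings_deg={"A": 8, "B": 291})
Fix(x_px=424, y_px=456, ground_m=580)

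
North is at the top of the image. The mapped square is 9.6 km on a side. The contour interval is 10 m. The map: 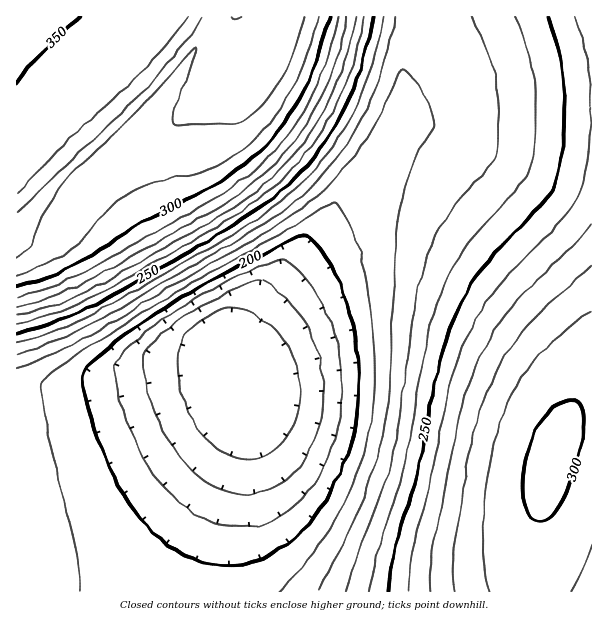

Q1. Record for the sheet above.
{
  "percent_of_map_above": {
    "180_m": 92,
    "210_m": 72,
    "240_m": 49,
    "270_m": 34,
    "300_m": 19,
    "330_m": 6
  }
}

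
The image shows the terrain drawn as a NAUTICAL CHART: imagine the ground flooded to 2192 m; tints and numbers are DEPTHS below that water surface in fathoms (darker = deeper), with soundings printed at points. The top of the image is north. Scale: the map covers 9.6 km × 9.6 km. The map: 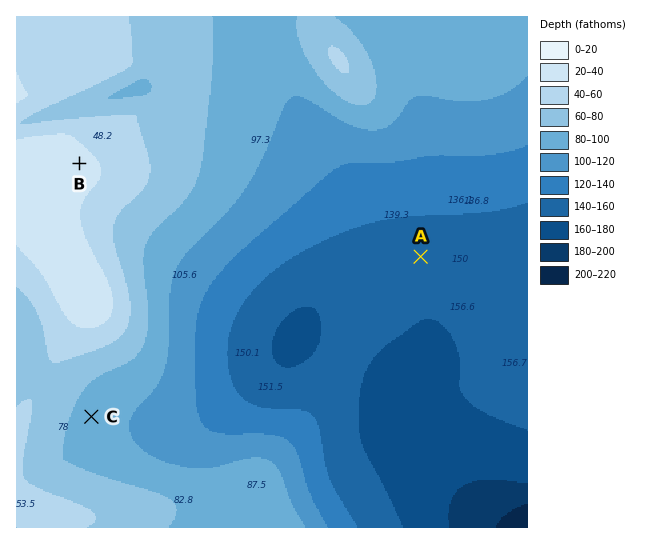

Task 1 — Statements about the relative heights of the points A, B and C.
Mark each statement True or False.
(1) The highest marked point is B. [True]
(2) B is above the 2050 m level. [True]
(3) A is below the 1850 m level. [False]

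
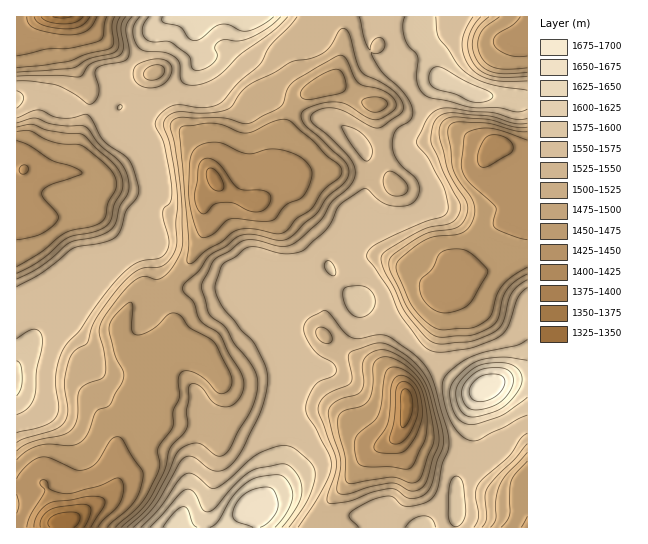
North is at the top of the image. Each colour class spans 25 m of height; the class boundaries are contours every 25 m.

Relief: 1335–1690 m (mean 1520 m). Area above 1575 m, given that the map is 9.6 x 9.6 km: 10.6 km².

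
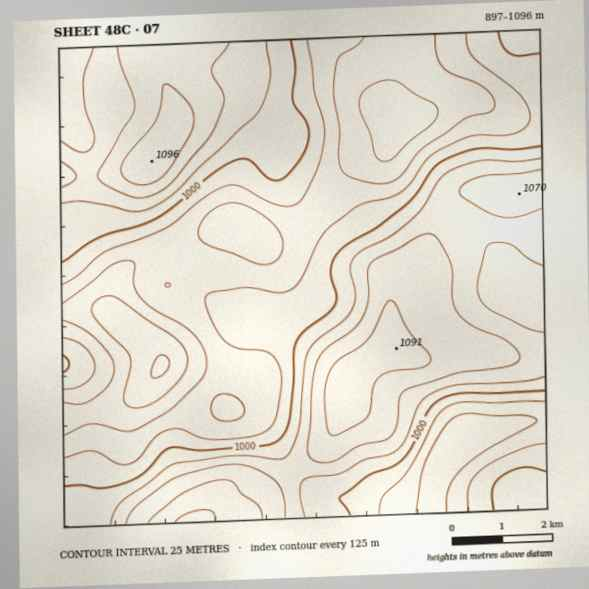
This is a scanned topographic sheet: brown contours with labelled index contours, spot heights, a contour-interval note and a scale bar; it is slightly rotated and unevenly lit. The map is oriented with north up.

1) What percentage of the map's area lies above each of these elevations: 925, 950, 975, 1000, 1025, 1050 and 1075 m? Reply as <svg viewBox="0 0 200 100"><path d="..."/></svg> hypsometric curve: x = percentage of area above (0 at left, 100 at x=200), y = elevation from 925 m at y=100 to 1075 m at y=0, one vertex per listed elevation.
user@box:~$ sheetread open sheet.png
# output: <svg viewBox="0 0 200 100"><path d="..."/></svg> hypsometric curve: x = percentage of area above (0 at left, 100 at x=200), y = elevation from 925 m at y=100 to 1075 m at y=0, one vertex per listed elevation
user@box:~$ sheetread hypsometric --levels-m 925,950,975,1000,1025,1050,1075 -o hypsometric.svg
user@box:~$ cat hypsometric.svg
<svg viewBox="0 0 200 100"><path d="M192 100l-25-17-38-16-30-17-30-17-30-16-28-17"/></svg>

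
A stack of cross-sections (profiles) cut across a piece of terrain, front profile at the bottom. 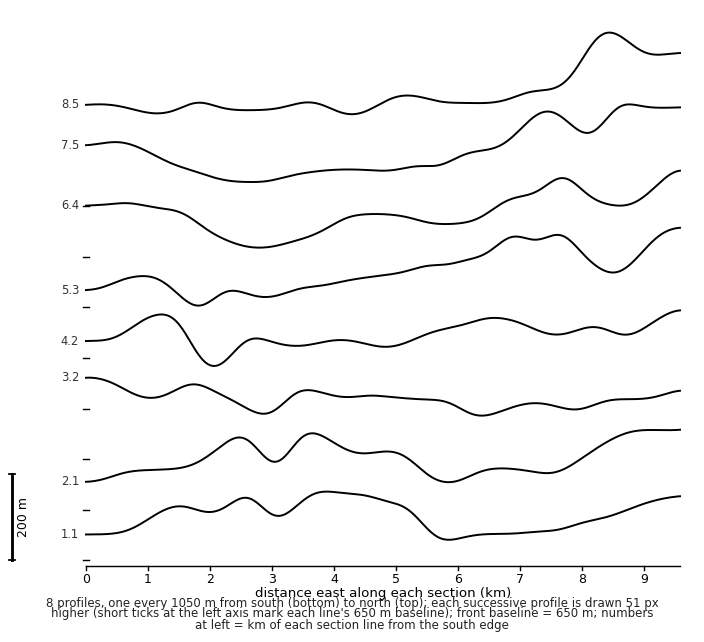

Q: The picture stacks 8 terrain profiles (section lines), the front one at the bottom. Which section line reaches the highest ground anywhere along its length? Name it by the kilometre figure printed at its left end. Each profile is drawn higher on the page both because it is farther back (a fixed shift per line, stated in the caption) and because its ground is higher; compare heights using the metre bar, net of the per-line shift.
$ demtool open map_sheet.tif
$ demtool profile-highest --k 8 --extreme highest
8.5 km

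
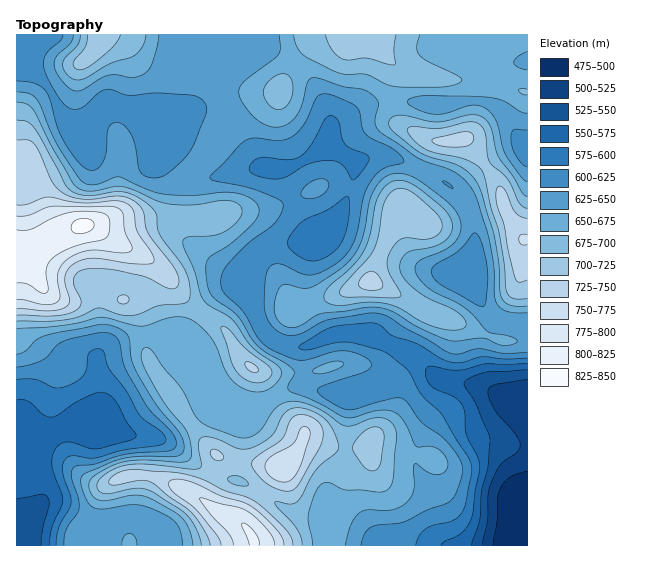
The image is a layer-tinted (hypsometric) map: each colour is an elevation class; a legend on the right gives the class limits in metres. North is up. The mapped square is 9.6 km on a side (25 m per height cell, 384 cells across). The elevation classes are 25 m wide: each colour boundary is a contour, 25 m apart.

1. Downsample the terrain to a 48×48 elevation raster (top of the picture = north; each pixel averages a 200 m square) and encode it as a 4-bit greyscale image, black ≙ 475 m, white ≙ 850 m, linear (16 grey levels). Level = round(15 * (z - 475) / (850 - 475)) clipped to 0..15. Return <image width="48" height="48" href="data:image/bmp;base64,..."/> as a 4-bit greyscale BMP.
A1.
<image width="48" height="48" href="data:image/bmp;base64,Qk32BAAAAAAAAHYAAAAoAAAAMAAAADAAAAABAAQAAAAAAIAEAAATCwAAEwsAABAAAAAAAAAAAAAAABEREQAiIiIAMzMzAERERABVVVUAZmZmAHd3dwCIiIgAmZmZAKqqqgC7u7sAzMzMAN3d3QDu7u4A////ACI1Z2Znd2ZniavN3cqYh3dmVVVURDIRACM0ZmZnd2Znirzd3LqYh3dmZmVVVEMRADM0VmZnd2d4m8zdy6mYd3d2ZmZlVUMhADMzRnd3d3eJvMzMupmYh4d3d3ZmZUMhADMzRniIiImrzMu6qZmYiIiIiHdmZlMhADM0VnmqmZq8y6qZmqqpiIiIiHd3ZlMhEUM0Vniaqqq7qpmZq7u5iIiZiHd3dlQhEUREVmZ5mZmZmaqqq8y6mZmZmHd3dlQyIUREVVVWZ3d3iaqpq7y7qZmZmHd3dlQyIkRERERERVVniamZmau7qZmZmHd3ZUMzIkREREREREVniZiIiZq7qZmZmHdmVUMzIkRERERERVZ4iId3iJq7qYiJiHZlVEMyIkRERERERWeIiHd3eImpl3Z3d2ZVVEMiIkREREREVmiIh3d3eIiIdmVmZmZVRDMiIkRVVUREVniYd3eIiId2ZlVVVmVUQzIiIlVVVVVVZ4iId3iJmYd3ZmZVVVVEMzMiImZmVVVVZ4iHd3iaqYd3d3ZmVVVEREMzM3ZmZVVWeIh3d3iamHZmZ3dmVVRFVVVVVXdmZVVWeIh3d4mZhmVVVmZVVVVWZmZndnd3ZmZmeId3eImYZVZlVVVVVVZnd3d3d4iIh3d3iIh3iJmHZmd2ZVVVVmeIiId3ZqqqqZiJmZiIiZh2VniHdmZmZniZmHdmd7vMuqmaqZmZmIdmVniIiIh3eJmYh2ZniM3dyqmqqpmpmHZlVnd3iJmZmZiHdmZomd3dupmaqqqql3ZVVnd3eJqqqYh2ZVVoqt3cuqqqqquqh2ZVVmZmZ4mqqYdmVVVoqt3dy7q7u7uph3ZlVmZVVmiamId2ZVV4qt3d3MzMzLqYh3dmVVVVVVeJmYh3ZlZ5q93d3d3cy6mYiId2ZVVVVVZ5mZmYh2Z5u93d7u7cy6mIiIiHZmVVVVV4mZmph2aJu83d3u7cy6mYiZiIdmZVVVVomqqph2eKqrzM3d3MupmIiJmId2ZlVVVomqqZh2eaqbu7uqq7qYh3eIiHdmZmZVVnmqmYdmeaqLqqmIiIh3dmZndmZlZmZlVniZh3ZniamKqql3Z3dmZmZmZlVVVWZlVWeIdmZ4mZh7qph2ZndmZmZmZVVVVVVVVVZmZneImZdrqpdmZnZmZmZmZlVVVVVVVVVmeImZmYZqqYZlVmZlVWZmZmZmZVVVVWZnmaqqqXZqqXZVZmZlVVZmdmZmZlVVVmeJmqqqqHZpmGZVZmZVVVZmd3d3dmVVVniJmYmZmHZph2ZmZmZVVVZmZ3eIh2VVZneIh3eIh3d4h2ZmZmZmZmZmZ3iIh2ZWZnd3d3d3d3eHdmZ3ZmZmZmZmd3iIiHZmd3eHd3d3d4iGZmeId3d3ZmZmd3eIiHd3d4iImIiIiIiGZniZh3d3d2ZmZ3d4iHiIiImZmYiIiHd1ZniZmIiHd2ZmZmd3eIiZmZmZiIh3d3d1VmeJmZiHdmZmZmZ3eImZmZmZiIiIh3d1VWZ5qpmIdmZmZmZ3iJmZmZmZiIiIiHdw=="/>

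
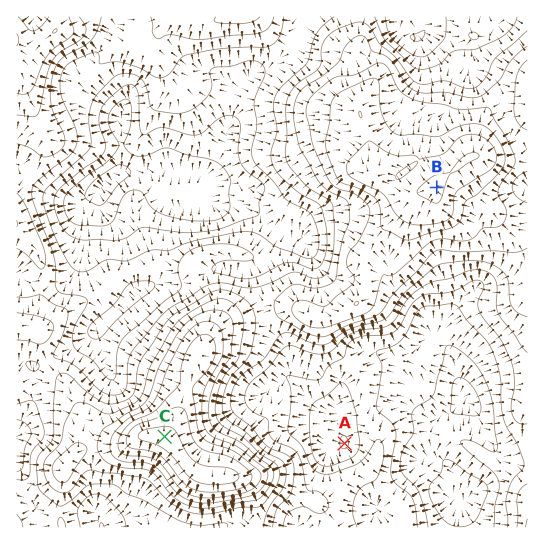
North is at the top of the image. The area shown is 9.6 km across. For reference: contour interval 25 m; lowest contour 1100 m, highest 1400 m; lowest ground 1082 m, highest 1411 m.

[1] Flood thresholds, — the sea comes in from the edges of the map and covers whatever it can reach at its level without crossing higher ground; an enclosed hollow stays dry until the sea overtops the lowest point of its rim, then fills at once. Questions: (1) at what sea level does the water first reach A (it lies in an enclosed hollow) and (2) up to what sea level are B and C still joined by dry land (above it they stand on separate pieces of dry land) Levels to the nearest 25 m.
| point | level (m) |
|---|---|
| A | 1150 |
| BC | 1250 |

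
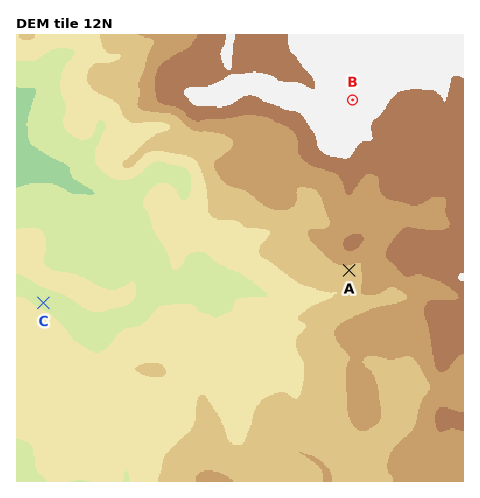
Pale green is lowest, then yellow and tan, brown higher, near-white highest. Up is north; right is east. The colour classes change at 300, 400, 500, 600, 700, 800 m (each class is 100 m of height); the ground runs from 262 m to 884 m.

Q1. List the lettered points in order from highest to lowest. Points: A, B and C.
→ B A C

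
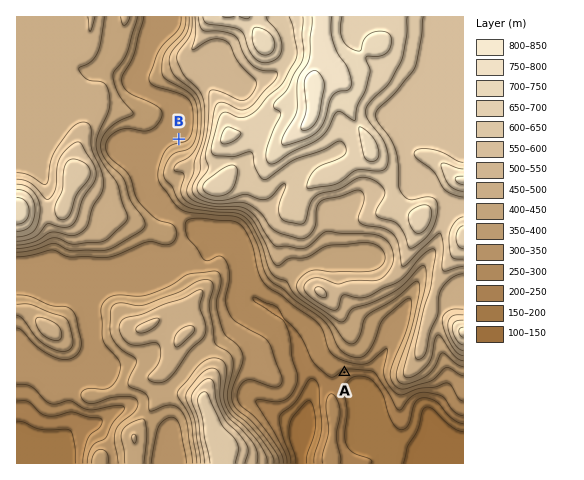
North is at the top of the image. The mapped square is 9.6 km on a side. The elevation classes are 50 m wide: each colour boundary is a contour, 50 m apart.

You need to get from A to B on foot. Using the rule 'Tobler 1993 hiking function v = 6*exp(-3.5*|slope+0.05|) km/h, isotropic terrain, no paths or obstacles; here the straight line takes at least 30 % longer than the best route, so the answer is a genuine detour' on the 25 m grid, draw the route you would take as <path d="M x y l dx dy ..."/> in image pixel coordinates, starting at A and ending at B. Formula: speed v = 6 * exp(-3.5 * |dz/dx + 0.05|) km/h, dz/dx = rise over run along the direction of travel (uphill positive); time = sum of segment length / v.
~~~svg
<path d="M344 372l-2-1-104-104-4-9-35-35-17-8-9-9-7-14-5-5-3-7 0-14 9-19 5-4 7-4"/>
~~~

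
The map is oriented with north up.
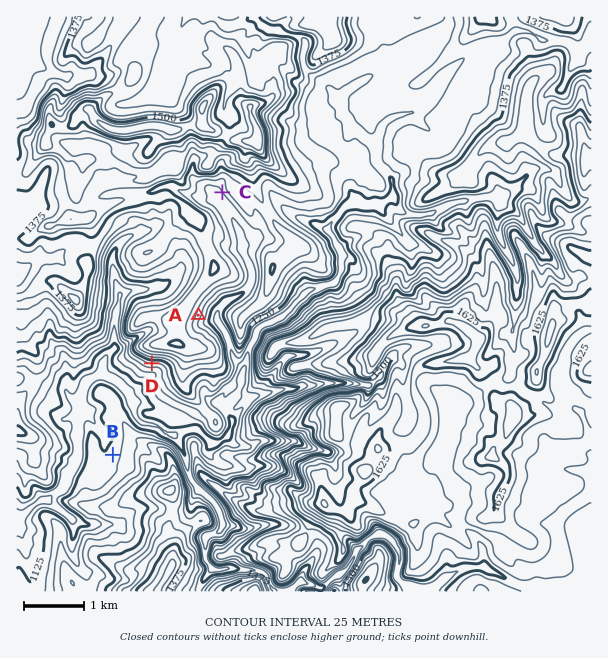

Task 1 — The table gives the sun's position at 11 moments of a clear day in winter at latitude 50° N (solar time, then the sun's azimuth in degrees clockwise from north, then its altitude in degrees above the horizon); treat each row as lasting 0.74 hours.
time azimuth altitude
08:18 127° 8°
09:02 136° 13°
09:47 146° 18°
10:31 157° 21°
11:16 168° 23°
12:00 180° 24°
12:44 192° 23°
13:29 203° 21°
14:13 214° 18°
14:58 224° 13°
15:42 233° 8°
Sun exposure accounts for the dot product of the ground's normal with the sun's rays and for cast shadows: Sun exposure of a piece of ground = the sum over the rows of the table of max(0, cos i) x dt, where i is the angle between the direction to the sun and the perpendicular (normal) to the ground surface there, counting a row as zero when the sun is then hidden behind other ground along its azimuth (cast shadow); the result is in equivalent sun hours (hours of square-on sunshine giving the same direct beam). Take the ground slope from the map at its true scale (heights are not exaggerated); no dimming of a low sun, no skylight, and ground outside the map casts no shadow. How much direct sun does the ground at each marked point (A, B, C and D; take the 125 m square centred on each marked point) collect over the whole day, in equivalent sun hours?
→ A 3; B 2.1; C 3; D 4.7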